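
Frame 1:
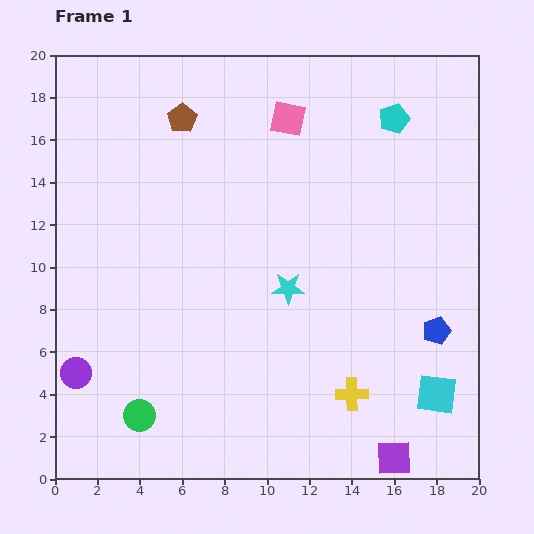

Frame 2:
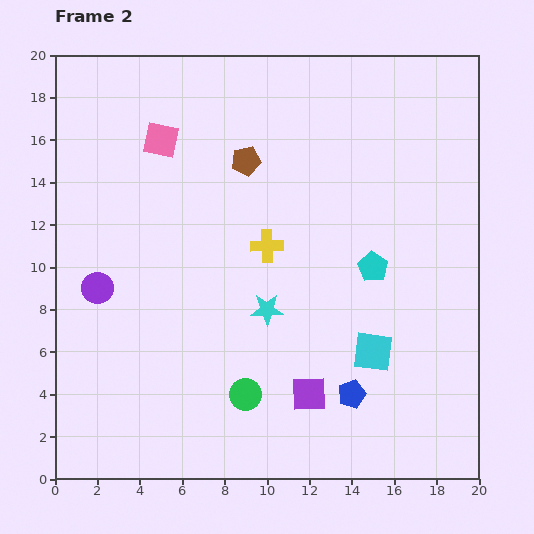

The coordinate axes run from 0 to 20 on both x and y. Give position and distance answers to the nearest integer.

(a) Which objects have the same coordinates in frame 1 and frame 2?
none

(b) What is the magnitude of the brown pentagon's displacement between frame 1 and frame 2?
4

The brown pentagon moved from (6, 17) to (9, 15), a distance of √(3² + 2²) ≈ 4.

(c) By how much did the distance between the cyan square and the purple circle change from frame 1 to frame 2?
-4

Distance in frame 1: 17. Distance in frame 2: 13.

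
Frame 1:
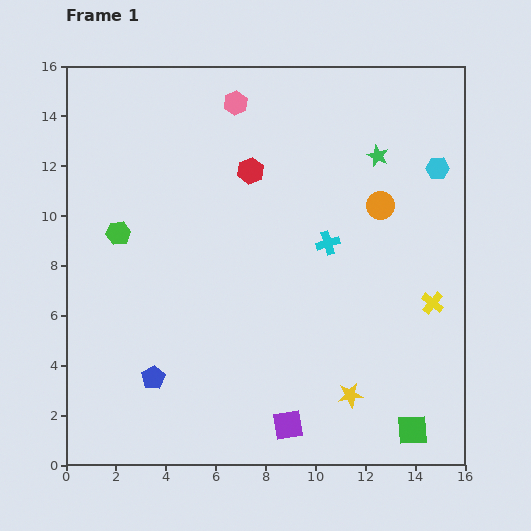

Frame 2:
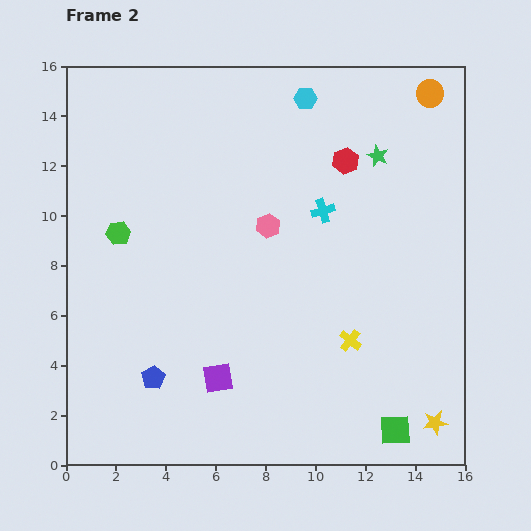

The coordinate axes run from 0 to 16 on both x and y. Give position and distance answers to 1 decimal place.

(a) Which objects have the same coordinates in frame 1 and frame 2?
the blue pentagon, the green star, the green hexagon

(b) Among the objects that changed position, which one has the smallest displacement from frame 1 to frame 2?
the green square

(moved 0.7)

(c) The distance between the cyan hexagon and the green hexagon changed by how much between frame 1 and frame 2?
-3.9

Distance in frame 1: 13.1. Distance in frame 2: 9.2.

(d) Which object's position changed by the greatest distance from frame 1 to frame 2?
the cyan hexagon

(moved 6.0; next 5.1)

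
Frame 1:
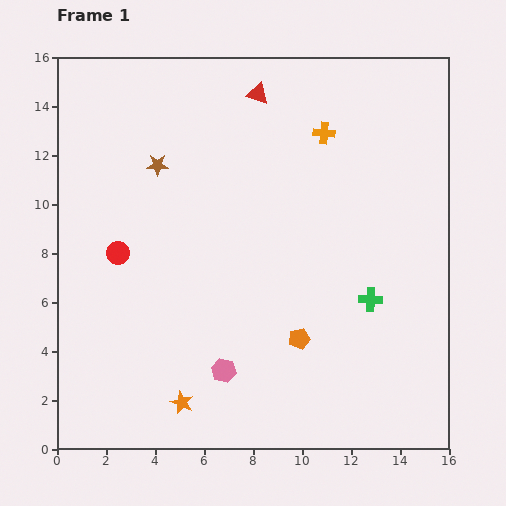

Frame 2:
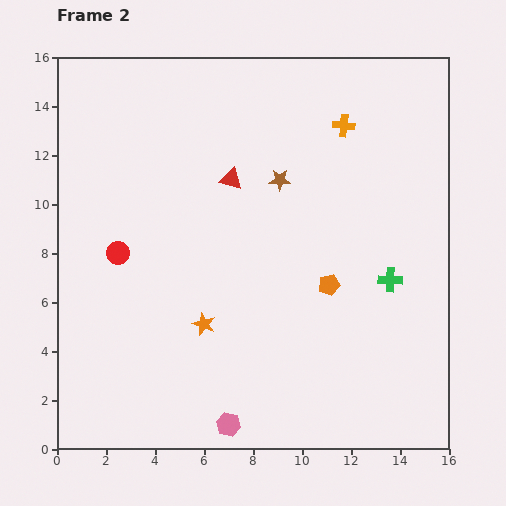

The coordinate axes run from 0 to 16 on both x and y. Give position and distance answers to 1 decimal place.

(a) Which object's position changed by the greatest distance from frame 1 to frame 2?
the brown star

(moved 5.0; next 3.7)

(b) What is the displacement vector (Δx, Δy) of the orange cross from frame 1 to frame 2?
(0.8, 0.3)

The orange cross was at (10.9, 12.9) in frame 1 and (11.7, 13.2) in frame 2.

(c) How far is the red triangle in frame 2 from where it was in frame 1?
3.7

The red triangle moved from (8.2, 14.5) to (7.1, 11.0), a distance of √(1.1² + 3.5²) ≈ 3.7.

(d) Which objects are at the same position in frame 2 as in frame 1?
the red circle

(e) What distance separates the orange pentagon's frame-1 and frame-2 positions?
2.5

The orange pentagon moved from (9.9, 4.5) to (11.1, 6.7), a distance of √(1.2² + 2.2²) ≈ 2.5.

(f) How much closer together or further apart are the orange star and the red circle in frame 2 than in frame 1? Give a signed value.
-2.1

Distance in frame 1: 6.6. Distance in frame 2: 4.5.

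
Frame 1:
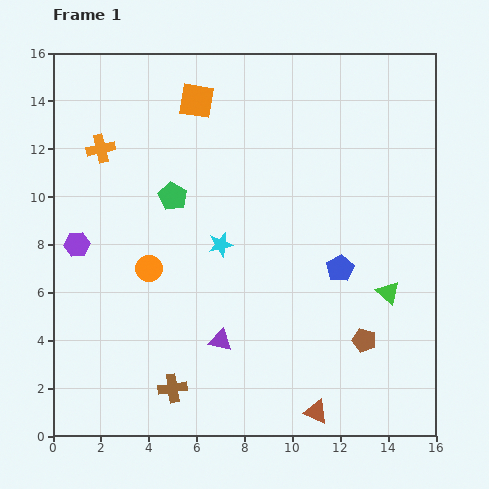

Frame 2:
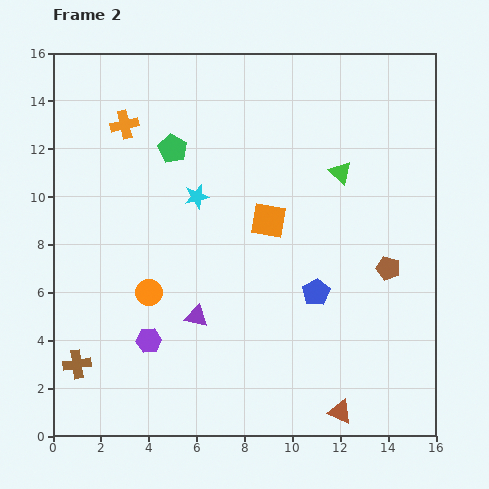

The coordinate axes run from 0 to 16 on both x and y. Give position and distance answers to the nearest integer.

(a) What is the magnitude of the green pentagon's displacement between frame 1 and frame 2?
2

The green pentagon moved from (5, 10) to (5, 12), a distance of √(0² + 2²) ≈ 2.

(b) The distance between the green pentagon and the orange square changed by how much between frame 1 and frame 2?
+1

Distance in frame 1: 4. Distance in frame 2: 5.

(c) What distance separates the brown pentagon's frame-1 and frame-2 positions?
3

The brown pentagon moved from (13, 4) to (14, 7), a distance of √(1² + 3²) ≈ 3.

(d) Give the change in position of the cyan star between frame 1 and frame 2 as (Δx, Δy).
(-1, 2)

The cyan star was at (7, 8) in frame 1 and (6, 10) in frame 2.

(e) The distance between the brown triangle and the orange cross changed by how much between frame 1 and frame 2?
+1

Distance in frame 1: 14. Distance in frame 2: 15.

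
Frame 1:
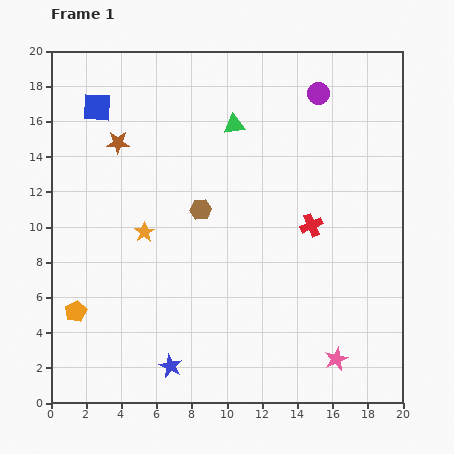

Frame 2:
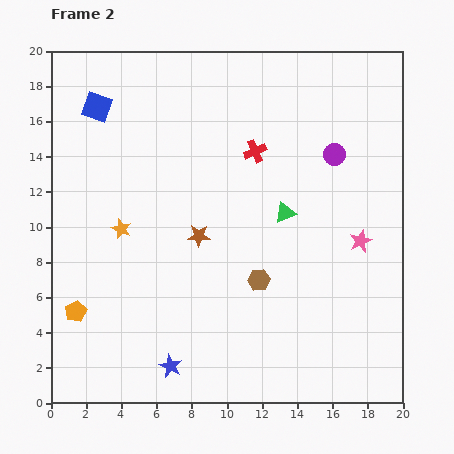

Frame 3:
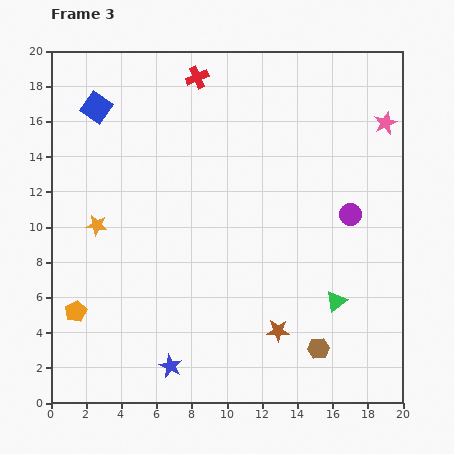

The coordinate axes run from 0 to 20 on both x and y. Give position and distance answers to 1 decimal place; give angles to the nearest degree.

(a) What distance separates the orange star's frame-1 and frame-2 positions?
1.3

The orange star moved from (5.3, 9.7) to (4.0, 9.9), a distance of √(1.3² + 0.2²) ≈ 1.3.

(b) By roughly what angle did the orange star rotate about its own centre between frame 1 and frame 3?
31° counter-clockwise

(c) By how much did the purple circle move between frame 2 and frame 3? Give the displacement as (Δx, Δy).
(0.9, -3.4)

The purple circle was at (16.1, 14.1) in frame 2 and (17.0, 10.7) in frame 3.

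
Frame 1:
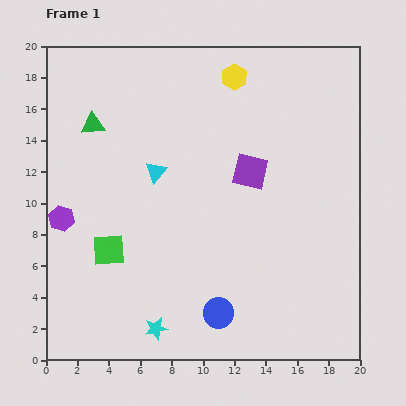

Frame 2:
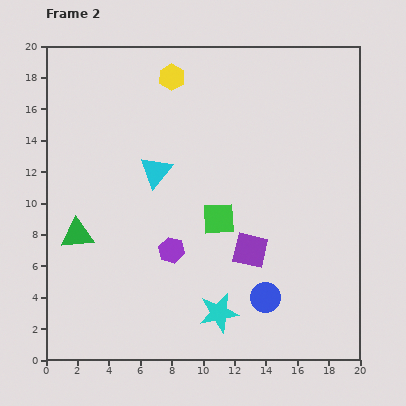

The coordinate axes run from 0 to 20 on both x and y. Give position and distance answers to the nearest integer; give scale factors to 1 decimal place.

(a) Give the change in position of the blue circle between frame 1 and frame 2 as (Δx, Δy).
(3, 1)

The blue circle was at (11, 3) in frame 1 and (14, 4) in frame 2.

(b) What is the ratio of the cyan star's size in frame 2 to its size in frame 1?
1.7×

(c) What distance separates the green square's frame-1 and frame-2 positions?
7

The green square moved from (4, 7) to (11, 9), a distance of √(7² + 2²) ≈ 7.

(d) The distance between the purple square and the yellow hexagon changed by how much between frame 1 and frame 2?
+6

Distance in frame 1: 6. Distance in frame 2: 12.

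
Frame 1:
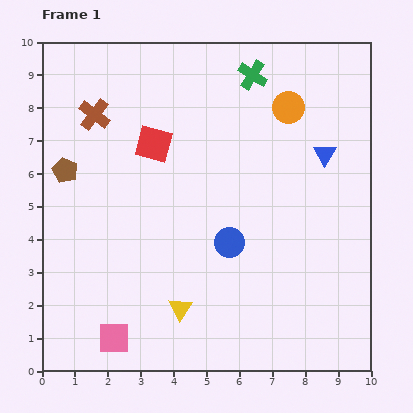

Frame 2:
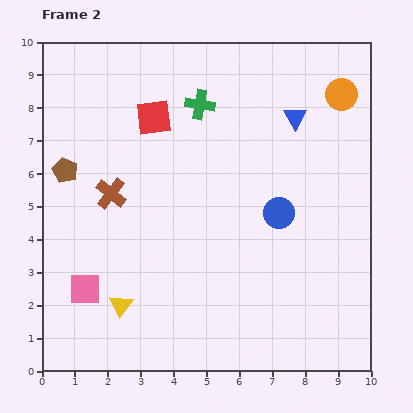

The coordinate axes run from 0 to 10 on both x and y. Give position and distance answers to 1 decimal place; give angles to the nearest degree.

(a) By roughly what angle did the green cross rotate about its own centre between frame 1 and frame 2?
23° counter-clockwise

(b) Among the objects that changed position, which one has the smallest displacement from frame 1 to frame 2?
the red square

(moved 0.8)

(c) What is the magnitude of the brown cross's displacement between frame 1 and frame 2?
2.5

The brown cross moved from (1.6, 7.8) to (2.1, 5.4), a distance of √(0.5² + 2.4²) ≈ 2.5.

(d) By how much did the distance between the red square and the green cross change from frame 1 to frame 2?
-2.2

Distance in frame 1: 3.7. Distance in frame 2: 1.5.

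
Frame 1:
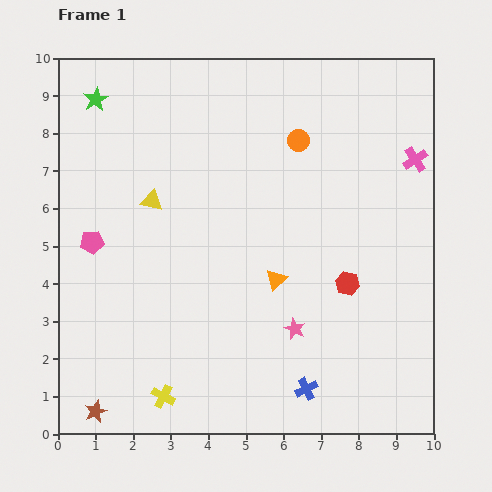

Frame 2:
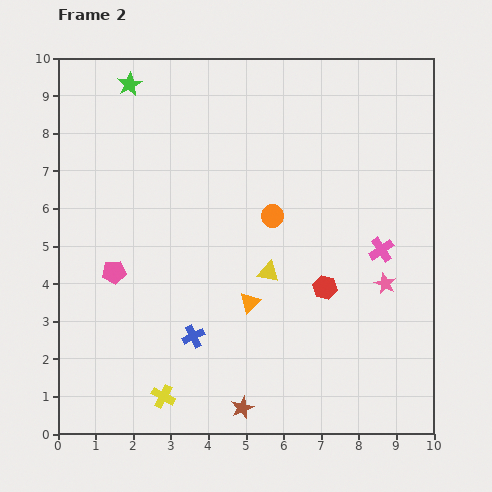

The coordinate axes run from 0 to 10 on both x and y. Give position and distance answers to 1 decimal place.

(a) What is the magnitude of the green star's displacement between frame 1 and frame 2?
1.0

The green star moved from (1.0, 8.9) to (1.9, 9.3), a distance of √(0.9² + 0.4²) ≈ 1.0.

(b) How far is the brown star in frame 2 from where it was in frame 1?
3.9

The brown star moved from (1.0, 0.6) to (4.9, 0.7), a distance of √(3.9² + 0.1²) ≈ 3.9.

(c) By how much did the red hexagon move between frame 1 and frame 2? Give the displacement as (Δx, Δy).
(-0.6, -0.1)

The red hexagon was at (7.7, 4.0) in frame 1 and (7.1, 3.9) in frame 2.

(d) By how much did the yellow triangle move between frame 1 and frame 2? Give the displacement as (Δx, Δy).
(3.1, -1.9)

The yellow triangle was at (2.5, 6.2) in frame 1 and (5.6, 4.3) in frame 2.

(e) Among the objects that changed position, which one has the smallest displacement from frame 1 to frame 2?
the red hexagon

(moved 0.6)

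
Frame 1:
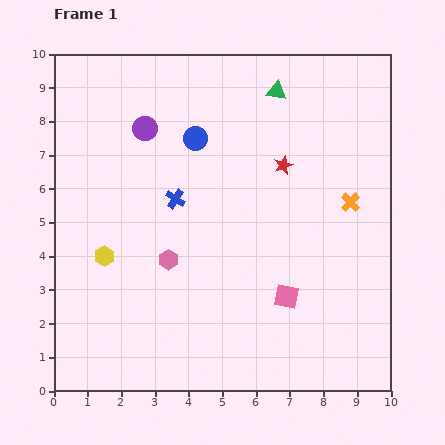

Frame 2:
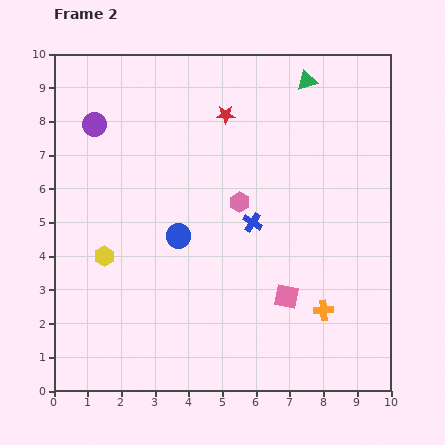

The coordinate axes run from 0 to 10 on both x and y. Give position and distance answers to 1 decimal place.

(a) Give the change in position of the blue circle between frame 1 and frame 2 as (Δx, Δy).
(-0.5, -2.9)

The blue circle was at (4.2, 7.5) in frame 1 and (3.7, 4.6) in frame 2.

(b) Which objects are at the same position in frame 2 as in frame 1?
the yellow hexagon, the pink square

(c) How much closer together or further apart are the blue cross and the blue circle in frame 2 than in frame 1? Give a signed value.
+0.3

Distance in frame 1: 1.9. Distance in frame 2: 2.2.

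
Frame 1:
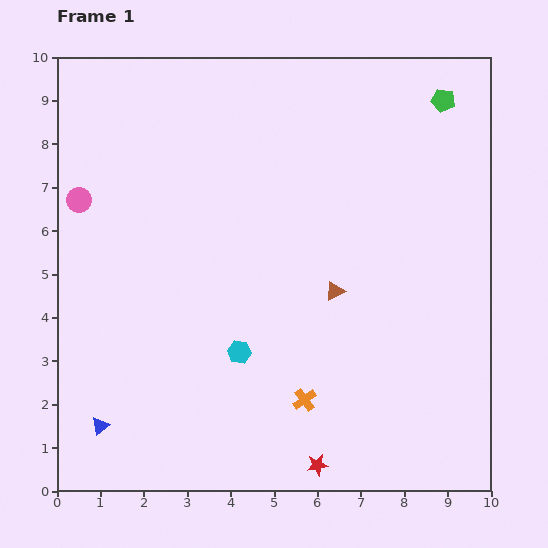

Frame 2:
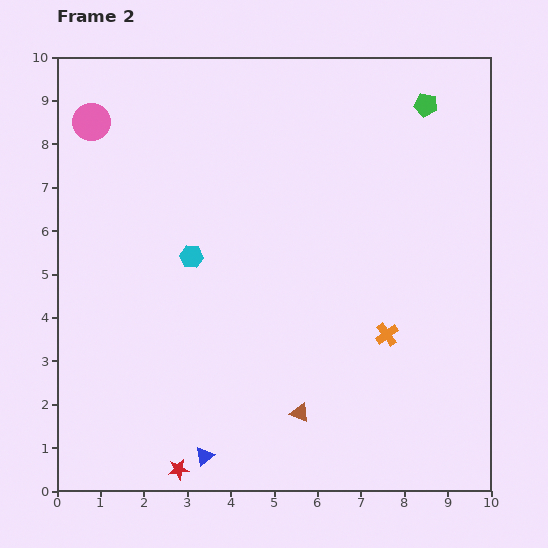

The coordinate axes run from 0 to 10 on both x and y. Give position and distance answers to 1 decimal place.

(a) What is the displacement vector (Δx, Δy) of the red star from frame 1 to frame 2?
(-3.2, -0.1)

The red star was at (6.0, 0.6) in frame 1 and (2.8, 0.5) in frame 2.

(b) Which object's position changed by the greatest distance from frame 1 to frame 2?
the red star

(moved 3.2; next 2.9)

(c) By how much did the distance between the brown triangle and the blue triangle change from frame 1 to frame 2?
-3.8

Distance in frame 1: 6.2. Distance in frame 2: 2.4.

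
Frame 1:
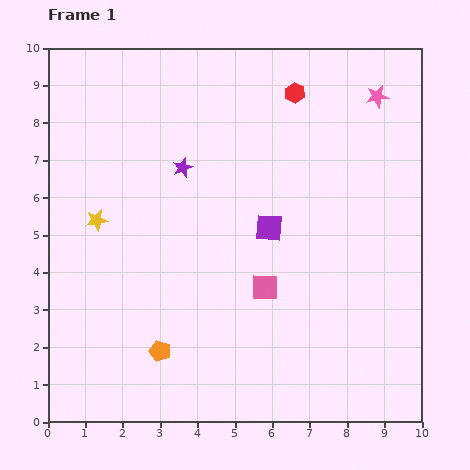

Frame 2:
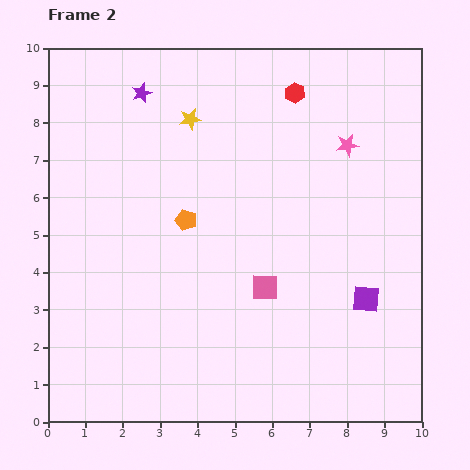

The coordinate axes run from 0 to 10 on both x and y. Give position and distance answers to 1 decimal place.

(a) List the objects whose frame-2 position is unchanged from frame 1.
the pink square, the red hexagon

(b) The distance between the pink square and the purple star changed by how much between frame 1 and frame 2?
+2.3

Distance in frame 1: 3.9. Distance in frame 2: 6.2.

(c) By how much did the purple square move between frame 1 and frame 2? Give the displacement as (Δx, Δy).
(2.6, -1.9)

The purple square was at (5.9, 5.2) in frame 1 and (8.5, 3.3) in frame 2.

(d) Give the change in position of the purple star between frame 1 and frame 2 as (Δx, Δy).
(-1.1, 2.0)

The purple star was at (3.6, 6.8) in frame 1 and (2.5, 8.8) in frame 2.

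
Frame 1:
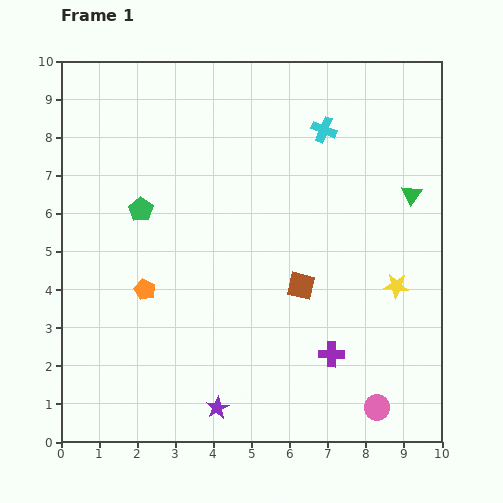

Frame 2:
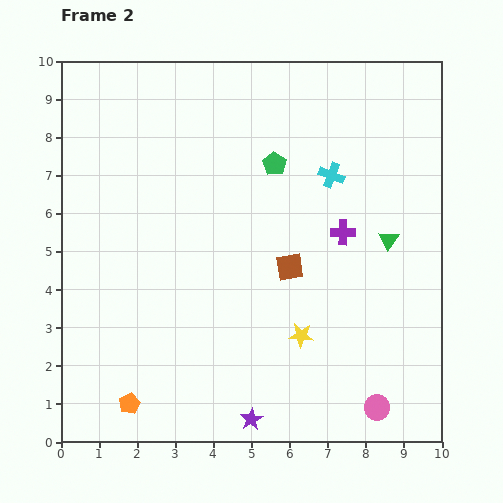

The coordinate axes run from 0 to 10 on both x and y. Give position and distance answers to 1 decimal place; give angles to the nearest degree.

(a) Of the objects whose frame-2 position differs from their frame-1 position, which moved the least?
the brown square

(moved 0.6)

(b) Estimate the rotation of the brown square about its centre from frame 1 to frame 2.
22° counter-clockwise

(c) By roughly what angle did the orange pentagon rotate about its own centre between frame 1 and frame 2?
20° clockwise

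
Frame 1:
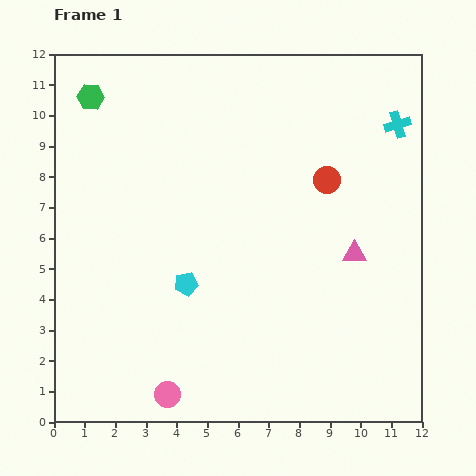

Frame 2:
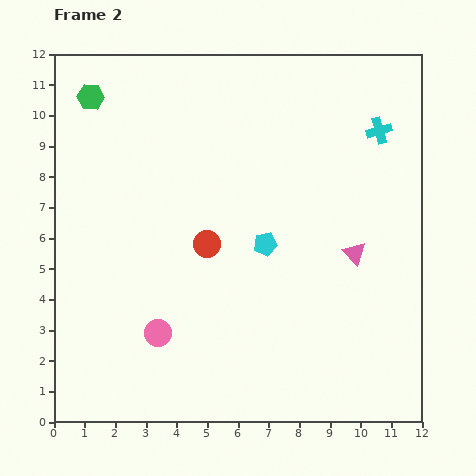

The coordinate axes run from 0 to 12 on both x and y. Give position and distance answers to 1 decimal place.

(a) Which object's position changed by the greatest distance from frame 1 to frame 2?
the red circle

(moved 4.4; next 2.9)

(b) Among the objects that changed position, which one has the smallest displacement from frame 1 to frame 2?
the cyan cross

(moved 0.6)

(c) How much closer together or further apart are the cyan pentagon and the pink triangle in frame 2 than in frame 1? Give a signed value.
-2.7

Distance in frame 1: 5.6. Distance in frame 2: 2.9.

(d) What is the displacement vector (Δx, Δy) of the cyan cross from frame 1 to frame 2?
(-0.6, -0.2)

The cyan cross was at (11.2, 9.7) in frame 1 and (10.6, 9.5) in frame 2.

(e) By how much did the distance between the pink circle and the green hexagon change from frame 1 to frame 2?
-2.0

Distance in frame 1: 10.0. Distance in frame 2: 8.0.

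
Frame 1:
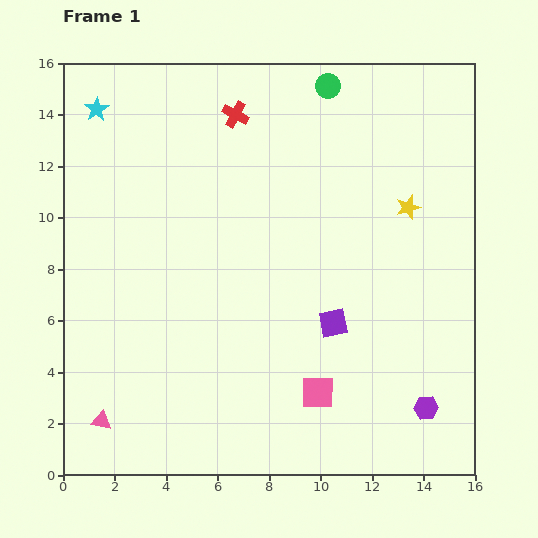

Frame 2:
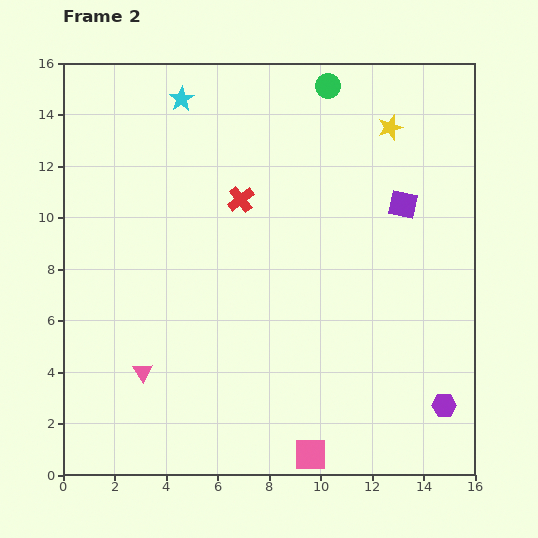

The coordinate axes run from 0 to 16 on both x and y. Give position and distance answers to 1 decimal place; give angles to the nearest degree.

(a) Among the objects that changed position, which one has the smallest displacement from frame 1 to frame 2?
the purple hexagon

(moved 0.7)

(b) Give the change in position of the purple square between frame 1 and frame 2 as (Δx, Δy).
(2.7, 4.6)

The purple square was at (10.5, 5.9) in frame 1 and (13.2, 10.5) in frame 2.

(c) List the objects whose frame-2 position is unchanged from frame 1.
the green circle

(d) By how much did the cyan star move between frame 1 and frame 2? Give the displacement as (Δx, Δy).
(3.3, 0.4)

The cyan star was at (1.3, 14.2) in frame 1 and (4.6, 14.6) in frame 2.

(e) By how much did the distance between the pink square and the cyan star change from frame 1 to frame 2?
+0.7

Distance in frame 1: 14.0. Distance in frame 2: 14.7.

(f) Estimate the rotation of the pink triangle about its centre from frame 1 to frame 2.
46° clockwise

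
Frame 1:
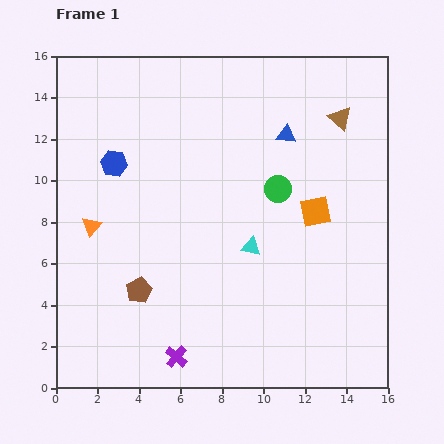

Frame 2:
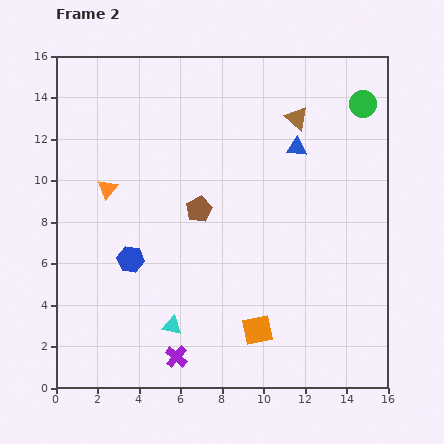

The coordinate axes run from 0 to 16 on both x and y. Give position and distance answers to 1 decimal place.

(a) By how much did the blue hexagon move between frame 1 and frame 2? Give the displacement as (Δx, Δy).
(0.8, -4.6)

The blue hexagon was at (2.8, 10.8) in frame 1 and (3.6, 6.2) in frame 2.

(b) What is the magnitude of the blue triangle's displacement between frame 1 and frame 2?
0.8

The blue triangle moved from (11.1, 12.2) to (11.6, 11.6), a distance of √(0.5² + 0.6²) ≈ 0.8.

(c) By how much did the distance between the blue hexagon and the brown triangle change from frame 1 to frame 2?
-0.6

Distance in frame 1: 11.1. Distance in frame 2: 10.5.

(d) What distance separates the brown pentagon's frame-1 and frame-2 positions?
4.9

The brown pentagon moved from (4.0, 4.7) to (6.9, 8.6), a distance of √(2.9² + 3.9²) ≈ 4.9.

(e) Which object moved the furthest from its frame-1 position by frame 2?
the orange square

(moved 6.4; next 5.8)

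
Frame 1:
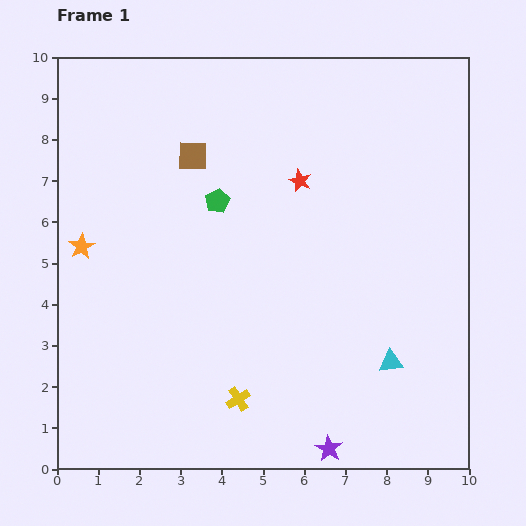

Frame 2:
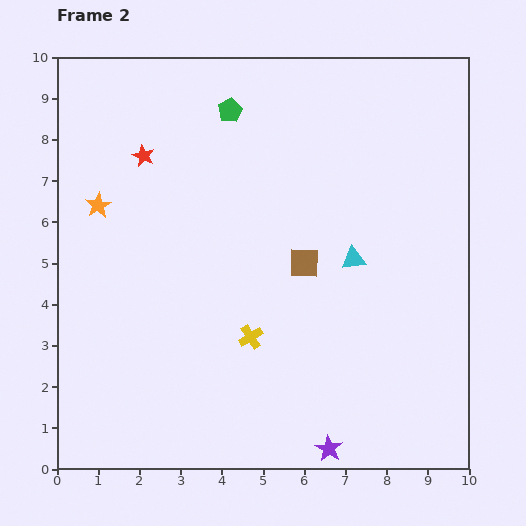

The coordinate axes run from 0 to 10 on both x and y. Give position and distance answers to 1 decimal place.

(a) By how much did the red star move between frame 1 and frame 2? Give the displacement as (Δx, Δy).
(-3.8, 0.6)

The red star was at (5.9, 7.0) in frame 1 and (2.1, 7.6) in frame 2.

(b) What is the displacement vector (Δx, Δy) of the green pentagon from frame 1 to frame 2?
(0.3, 2.2)

The green pentagon was at (3.9, 6.5) in frame 1 and (4.2, 8.7) in frame 2.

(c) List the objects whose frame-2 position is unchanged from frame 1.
the purple star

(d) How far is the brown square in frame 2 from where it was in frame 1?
3.7

The brown square moved from (3.3, 7.6) to (6.0, 5.0), a distance of √(2.7² + 2.6²) ≈ 3.7.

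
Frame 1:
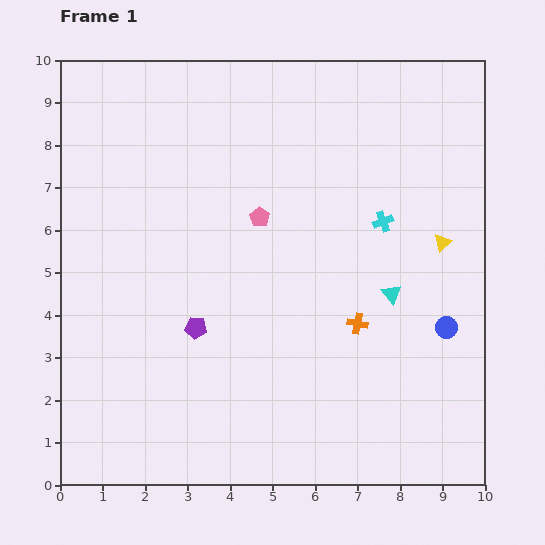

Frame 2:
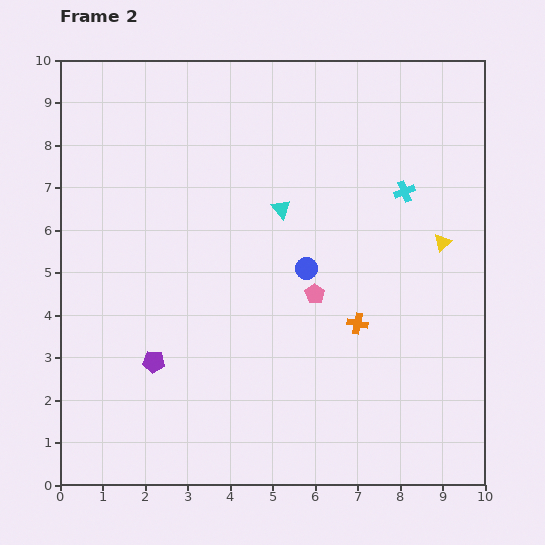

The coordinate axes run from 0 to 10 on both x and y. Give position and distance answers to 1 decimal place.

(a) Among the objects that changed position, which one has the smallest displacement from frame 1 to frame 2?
the cyan cross

(moved 0.9)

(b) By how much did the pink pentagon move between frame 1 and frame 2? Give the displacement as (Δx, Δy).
(1.3, -1.8)

The pink pentagon was at (4.7, 6.3) in frame 1 and (6.0, 4.5) in frame 2.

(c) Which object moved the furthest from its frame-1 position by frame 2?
the blue circle

(moved 3.6; next 3.3)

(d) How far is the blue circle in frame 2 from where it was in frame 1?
3.6

The blue circle moved from (9.1, 3.7) to (5.8, 5.1), a distance of √(3.3² + 1.4²) ≈ 3.6.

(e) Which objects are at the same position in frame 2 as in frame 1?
the yellow triangle, the orange cross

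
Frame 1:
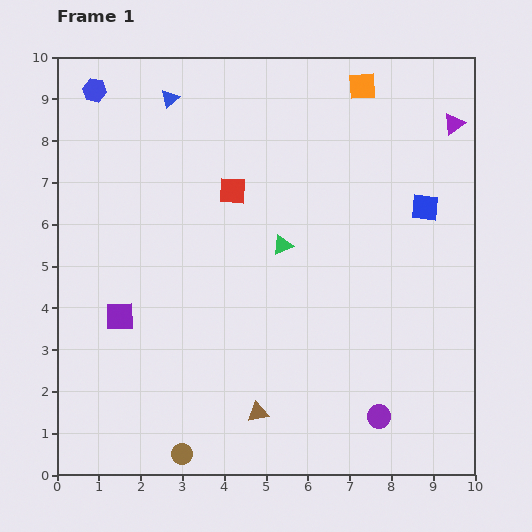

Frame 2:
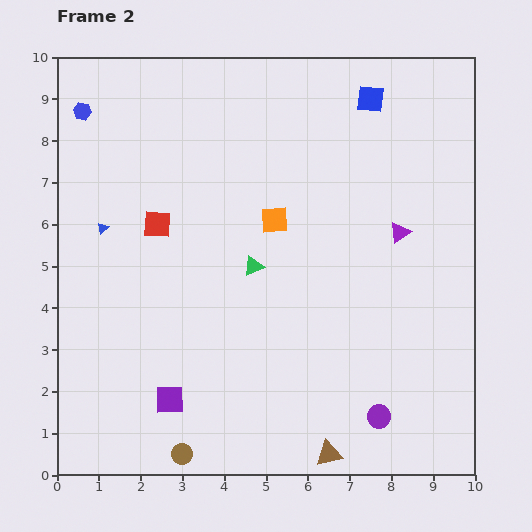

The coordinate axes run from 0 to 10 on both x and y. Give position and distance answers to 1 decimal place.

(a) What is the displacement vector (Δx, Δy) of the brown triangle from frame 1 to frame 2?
(1.7, -1.0)

The brown triangle was at (4.8, 1.5) in frame 1 and (6.5, 0.5) in frame 2.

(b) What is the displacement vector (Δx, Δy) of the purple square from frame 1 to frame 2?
(1.2, -2.0)

The purple square was at (1.5, 3.8) in frame 1 and (2.7, 1.8) in frame 2.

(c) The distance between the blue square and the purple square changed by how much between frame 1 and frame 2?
+1.0

Distance in frame 1: 7.7. Distance in frame 2: 8.7.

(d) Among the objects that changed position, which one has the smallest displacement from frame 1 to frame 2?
the blue hexagon

(moved 0.6)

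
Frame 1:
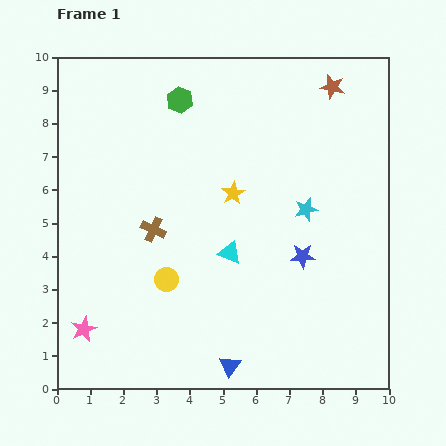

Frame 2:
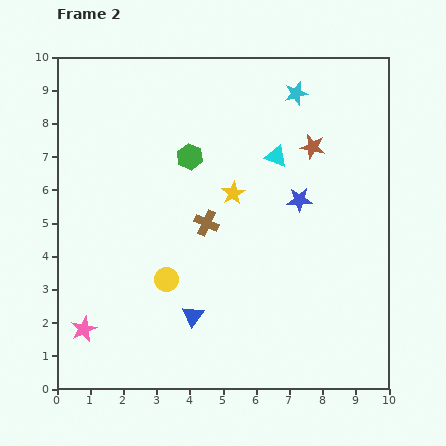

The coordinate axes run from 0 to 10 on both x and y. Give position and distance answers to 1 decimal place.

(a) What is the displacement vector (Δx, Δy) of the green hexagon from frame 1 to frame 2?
(0.3, -1.7)

The green hexagon was at (3.7, 8.7) in frame 1 and (4.0, 7.0) in frame 2.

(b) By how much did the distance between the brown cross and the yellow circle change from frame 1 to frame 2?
+0.5

Distance in frame 1: 1.6. Distance in frame 2: 2.1.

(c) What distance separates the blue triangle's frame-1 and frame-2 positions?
1.9

The blue triangle moved from (5.2, 0.7) to (4.1, 2.2), a distance of √(1.1² + 1.5²) ≈ 1.9.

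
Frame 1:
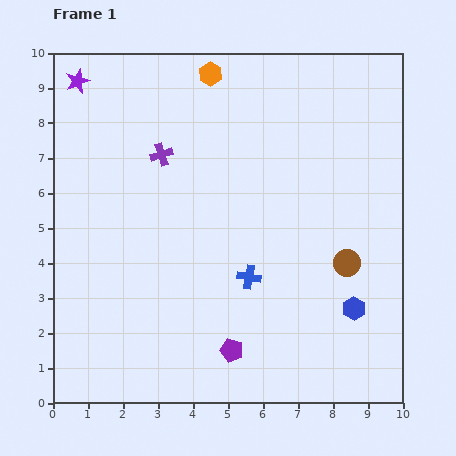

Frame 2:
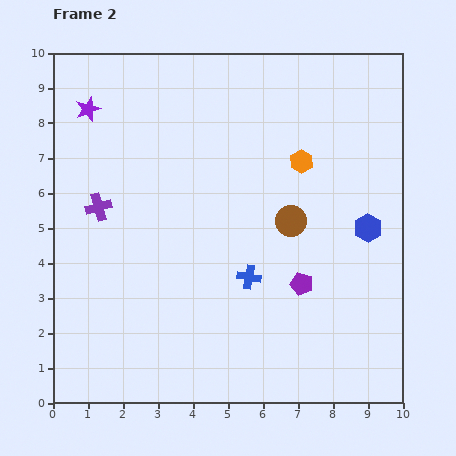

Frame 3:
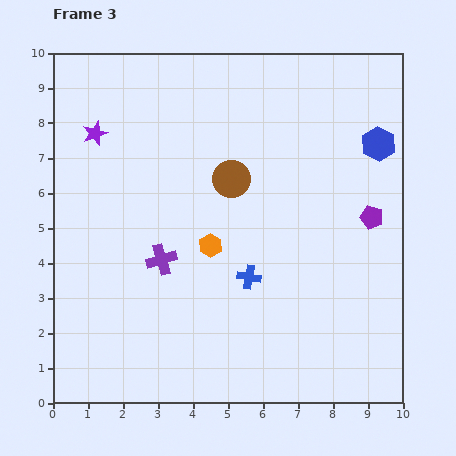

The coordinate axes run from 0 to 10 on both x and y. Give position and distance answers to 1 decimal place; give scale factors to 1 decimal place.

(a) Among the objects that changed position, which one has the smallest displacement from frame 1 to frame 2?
the purple star

(moved 0.9)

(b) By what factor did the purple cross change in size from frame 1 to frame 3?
1.3×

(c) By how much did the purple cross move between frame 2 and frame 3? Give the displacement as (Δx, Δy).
(1.8, -1.5)

The purple cross was at (1.3, 5.6) in frame 2 and (3.1, 4.1) in frame 3.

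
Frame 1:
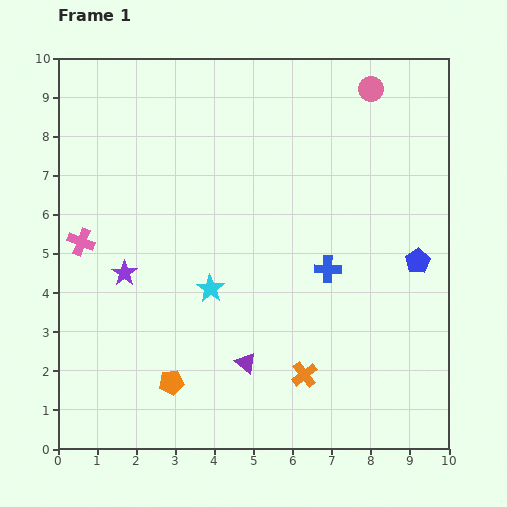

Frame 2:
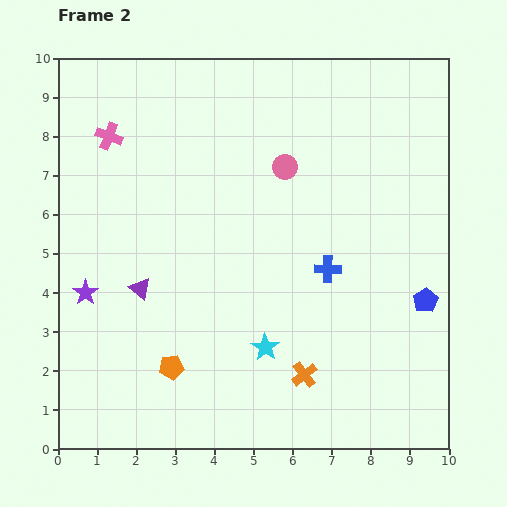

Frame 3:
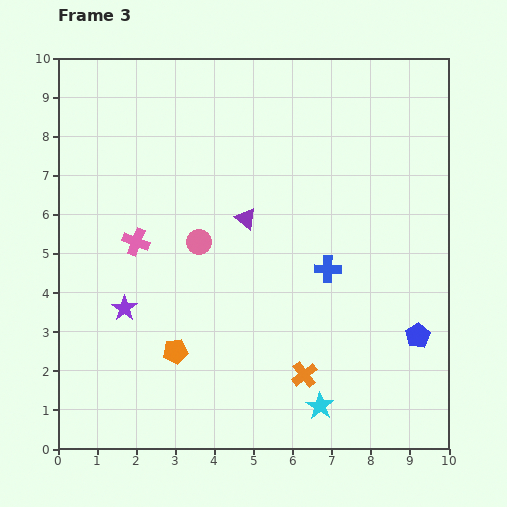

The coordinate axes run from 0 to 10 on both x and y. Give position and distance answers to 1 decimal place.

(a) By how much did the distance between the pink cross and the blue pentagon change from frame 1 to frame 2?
+0.5

Distance in frame 1: 8.6. Distance in frame 2: 9.1.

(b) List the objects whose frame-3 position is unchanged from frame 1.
the blue cross, the orange cross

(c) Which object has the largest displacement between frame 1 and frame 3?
the pink circle

(moved 5.9; next 4.1)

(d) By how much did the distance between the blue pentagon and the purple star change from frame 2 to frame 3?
-1.2

Distance in frame 2: 8.7. Distance in frame 3: 7.5.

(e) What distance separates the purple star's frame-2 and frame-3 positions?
1.1

The purple star moved from (0.7, 4.0) to (1.7, 3.6), a distance of √(1.0² + 0.4²) ≈ 1.1.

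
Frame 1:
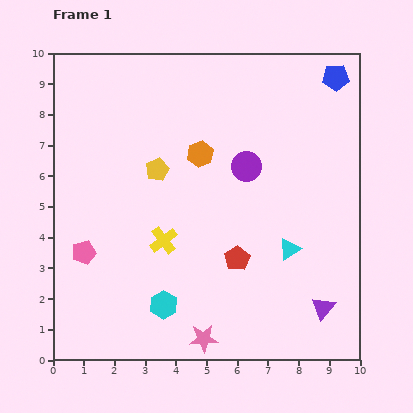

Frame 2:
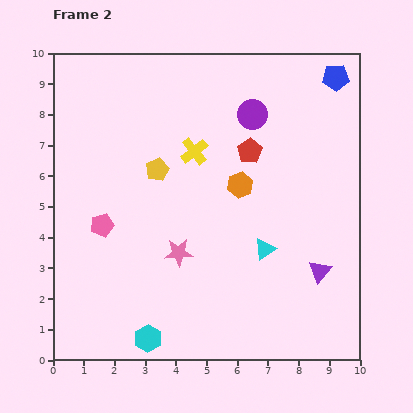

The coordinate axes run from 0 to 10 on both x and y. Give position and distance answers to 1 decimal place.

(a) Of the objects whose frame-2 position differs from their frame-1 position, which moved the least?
the cyan triangle

(moved 0.8)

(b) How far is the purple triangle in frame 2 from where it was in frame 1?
1.2

The purple triangle moved from (8.8, 1.7) to (8.7, 2.9), a distance of √(0.1² + 1.2²) ≈ 1.2.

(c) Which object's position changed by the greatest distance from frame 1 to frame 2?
the red pentagon

(moved 3.5; next 3.1)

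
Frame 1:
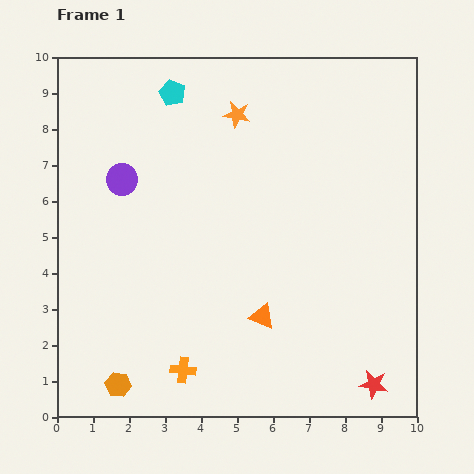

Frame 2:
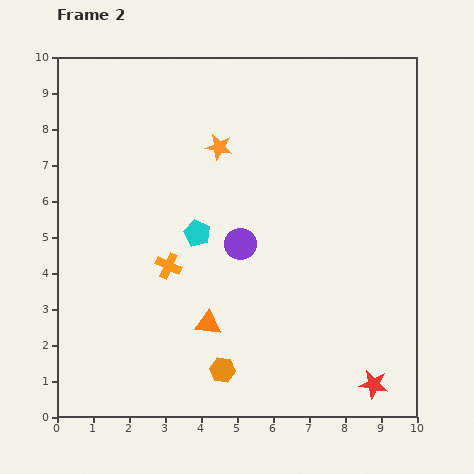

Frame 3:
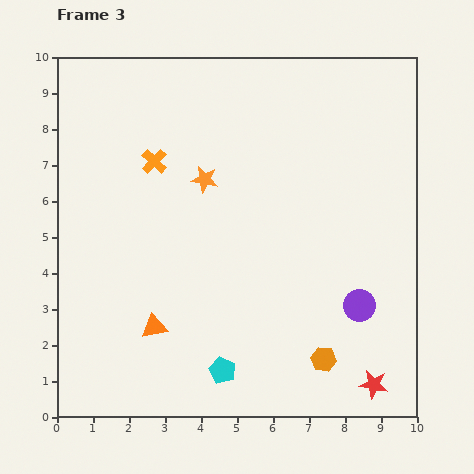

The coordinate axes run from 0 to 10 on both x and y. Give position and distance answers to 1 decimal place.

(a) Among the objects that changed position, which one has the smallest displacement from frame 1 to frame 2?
the orange star

(moved 1.0)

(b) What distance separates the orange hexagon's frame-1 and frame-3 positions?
5.7

The orange hexagon moved from (1.7, 0.9) to (7.4, 1.6), a distance of √(5.7² + 0.7²) ≈ 5.7.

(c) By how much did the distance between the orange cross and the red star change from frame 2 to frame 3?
+2.1

Distance in frame 2: 6.6. Distance in frame 3: 8.7.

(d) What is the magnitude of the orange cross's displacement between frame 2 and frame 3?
2.9

The orange cross moved from (3.1, 4.2) to (2.7, 7.1), a distance of √(0.4² + 2.9²) ≈ 2.9.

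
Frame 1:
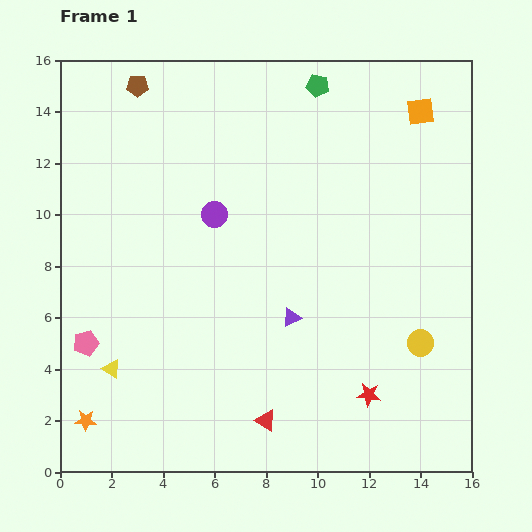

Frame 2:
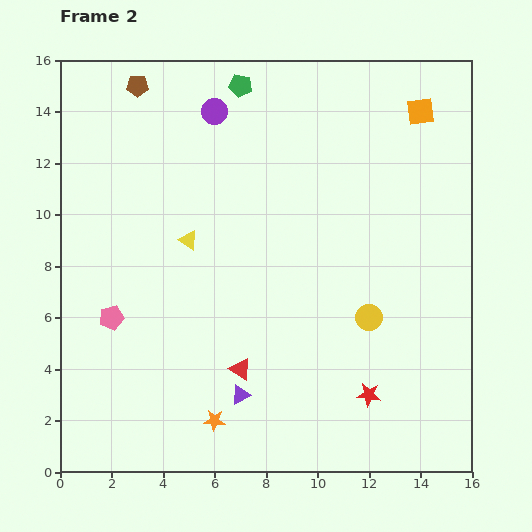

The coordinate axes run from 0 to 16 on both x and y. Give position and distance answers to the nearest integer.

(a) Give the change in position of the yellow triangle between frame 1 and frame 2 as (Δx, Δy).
(3, 5)

The yellow triangle was at (2, 4) in frame 1 and (5, 9) in frame 2.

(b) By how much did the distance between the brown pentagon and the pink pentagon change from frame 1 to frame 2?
-1

Distance in frame 1: 10. Distance in frame 2: 9.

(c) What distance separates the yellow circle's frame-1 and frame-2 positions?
2

The yellow circle moved from (14, 5) to (12, 6), a distance of √(2² + 1²) ≈ 2.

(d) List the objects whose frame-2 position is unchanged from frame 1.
the red star, the orange square, the brown pentagon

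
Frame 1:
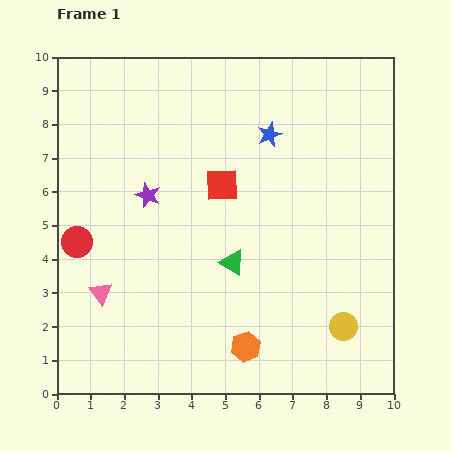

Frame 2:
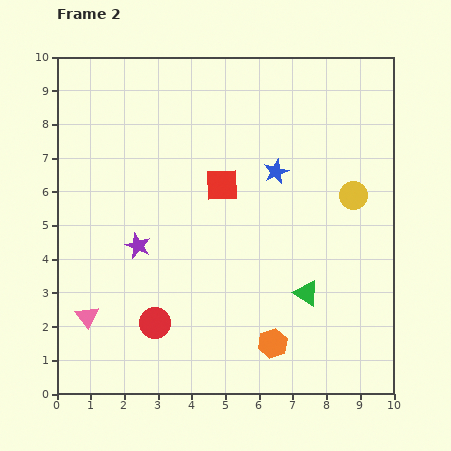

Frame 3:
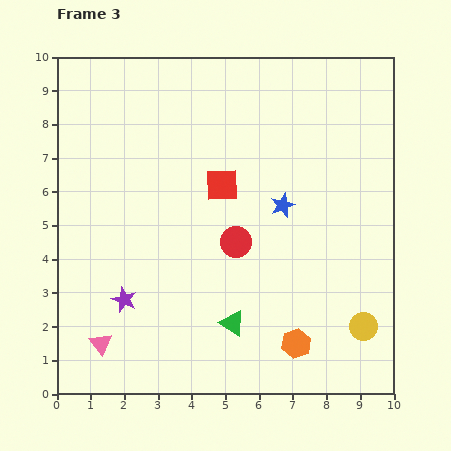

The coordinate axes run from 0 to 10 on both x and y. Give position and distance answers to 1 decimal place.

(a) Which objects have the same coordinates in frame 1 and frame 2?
the red square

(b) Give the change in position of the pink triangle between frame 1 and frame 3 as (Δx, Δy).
(0.0, -1.5)

The pink triangle was at (1.3, 3.0) in frame 1 and (1.3, 1.5) in frame 3.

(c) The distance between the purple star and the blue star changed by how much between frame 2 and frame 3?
+0.8

Distance in frame 2: 4.7. Distance in frame 3: 5.5.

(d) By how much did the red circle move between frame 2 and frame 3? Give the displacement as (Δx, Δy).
(2.4, 2.4)

The red circle was at (2.9, 2.1) in frame 2 and (5.3, 4.5) in frame 3.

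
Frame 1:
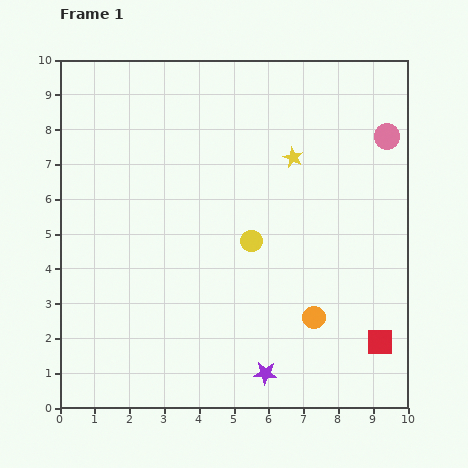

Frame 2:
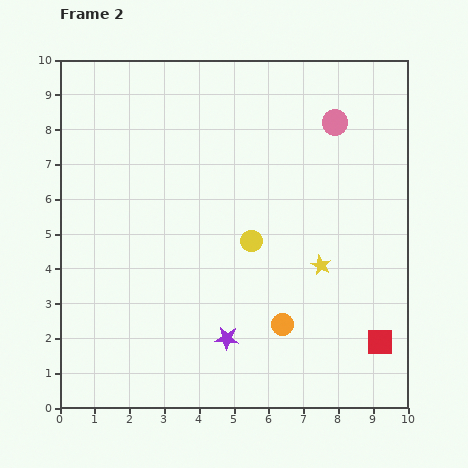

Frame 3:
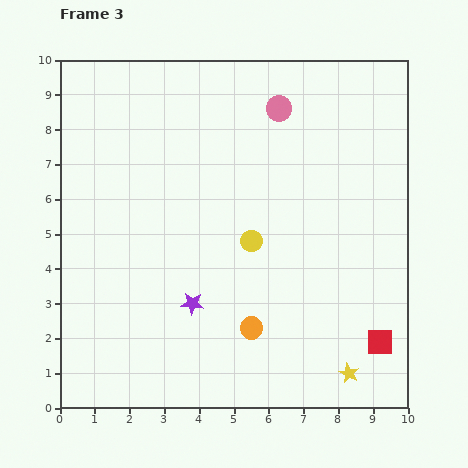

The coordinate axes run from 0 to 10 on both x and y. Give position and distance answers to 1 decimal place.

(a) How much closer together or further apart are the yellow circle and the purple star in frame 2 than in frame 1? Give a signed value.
-0.9

Distance in frame 1: 3.8. Distance in frame 2: 2.9.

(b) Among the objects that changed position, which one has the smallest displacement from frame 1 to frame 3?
the orange circle

(moved 1.8)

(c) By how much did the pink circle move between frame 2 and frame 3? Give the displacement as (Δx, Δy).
(-1.6, 0.4)

The pink circle was at (7.9, 8.2) in frame 2 and (6.3, 8.6) in frame 3.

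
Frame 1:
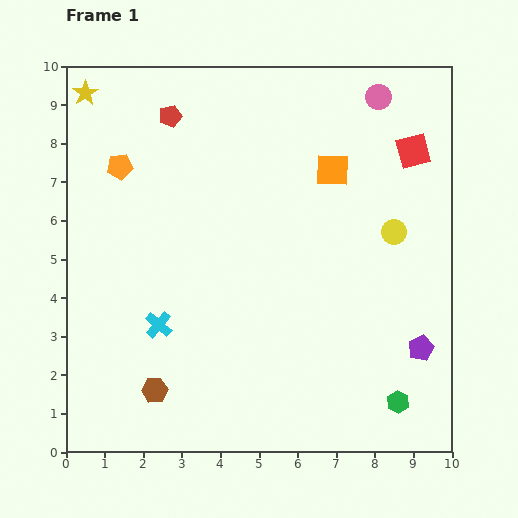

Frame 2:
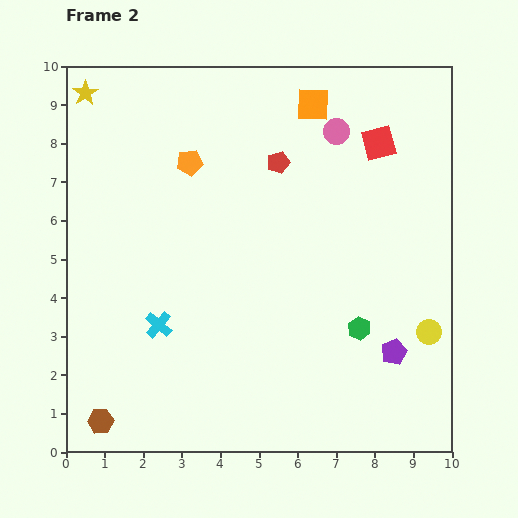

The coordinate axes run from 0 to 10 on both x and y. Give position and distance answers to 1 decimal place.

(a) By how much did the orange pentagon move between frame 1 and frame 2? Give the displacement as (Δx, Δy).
(1.8, 0.1)

The orange pentagon was at (1.4, 7.4) in frame 1 and (3.2, 7.5) in frame 2.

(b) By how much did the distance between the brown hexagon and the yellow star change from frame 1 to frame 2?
+0.6

Distance in frame 1: 7.9. Distance in frame 2: 8.5.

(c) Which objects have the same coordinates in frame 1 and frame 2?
the yellow star, the cyan cross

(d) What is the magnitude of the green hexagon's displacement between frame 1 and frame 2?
2.1

The green hexagon moved from (8.6, 1.3) to (7.6, 3.2), a distance of √(1.0² + 1.9²) ≈ 2.1.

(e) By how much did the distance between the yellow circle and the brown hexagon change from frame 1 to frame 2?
+1.4

Distance in frame 1: 7.4. Distance in frame 2: 8.8.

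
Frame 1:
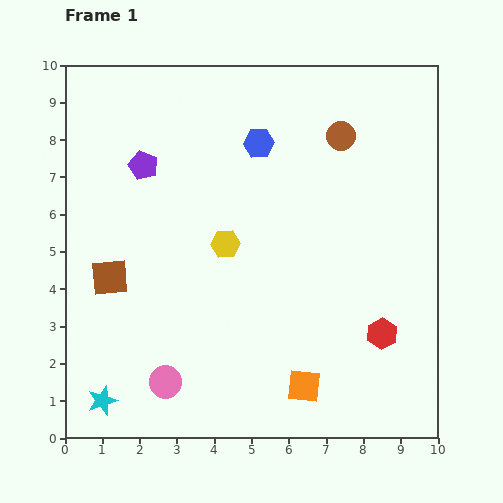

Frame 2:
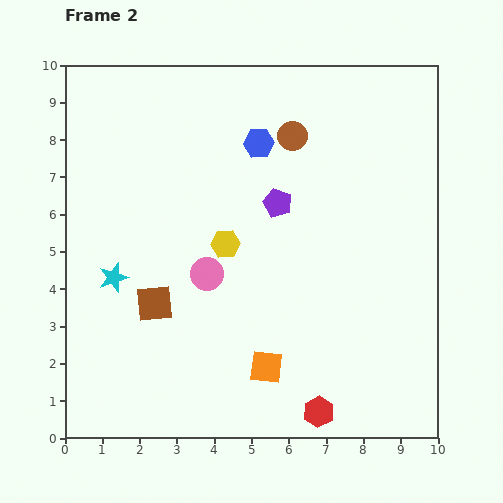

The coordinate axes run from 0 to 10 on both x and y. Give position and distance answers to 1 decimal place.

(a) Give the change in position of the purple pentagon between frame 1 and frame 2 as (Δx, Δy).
(3.6, -1.0)

The purple pentagon was at (2.1, 7.3) in frame 1 and (5.7, 6.3) in frame 2.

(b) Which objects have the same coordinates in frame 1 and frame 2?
the yellow hexagon, the blue hexagon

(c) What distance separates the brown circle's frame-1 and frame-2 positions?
1.3

The brown circle moved from (7.4, 8.1) to (6.1, 8.1), a distance of √(1.3² + 0.0²) ≈ 1.3.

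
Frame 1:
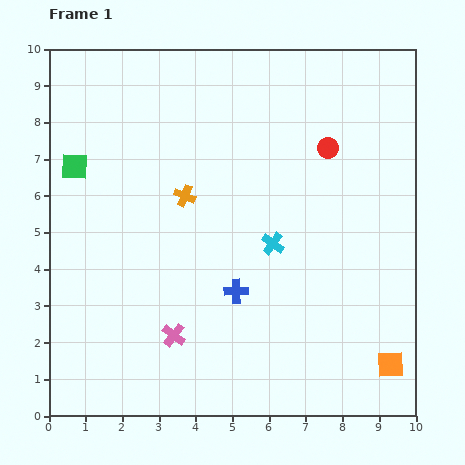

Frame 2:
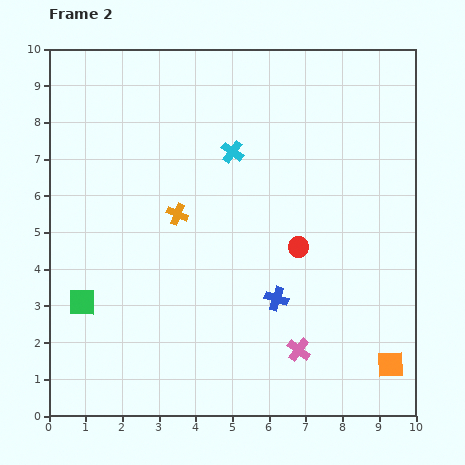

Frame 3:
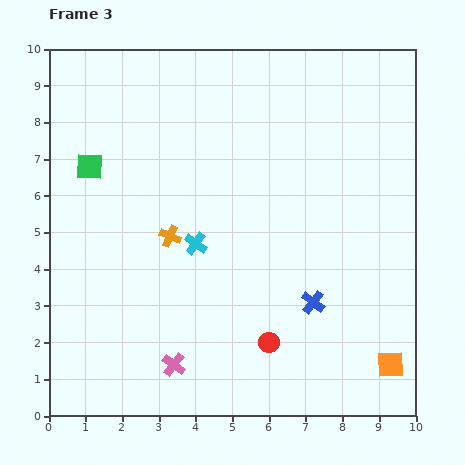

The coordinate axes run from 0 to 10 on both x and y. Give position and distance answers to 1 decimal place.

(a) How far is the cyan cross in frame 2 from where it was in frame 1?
2.7

The cyan cross moved from (6.1, 4.7) to (5.0, 7.2), a distance of √(1.1² + 2.5²) ≈ 2.7.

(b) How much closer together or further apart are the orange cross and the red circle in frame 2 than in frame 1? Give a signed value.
-0.7

Distance in frame 1: 4.1. Distance in frame 2: 3.4.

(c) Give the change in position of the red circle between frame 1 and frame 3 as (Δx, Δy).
(-1.6, -5.3)

The red circle was at (7.6, 7.3) in frame 1 and (6.0, 2.0) in frame 3.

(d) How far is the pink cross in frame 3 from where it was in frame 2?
3.4

The pink cross moved from (6.8, 1.8) to (3.4, 1.4), a distance of √(3.4² + 0.4²) ≈ 3.4.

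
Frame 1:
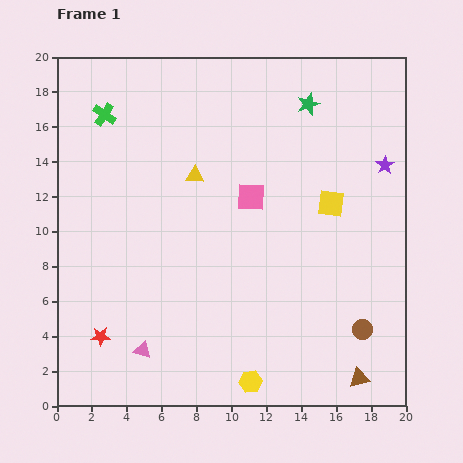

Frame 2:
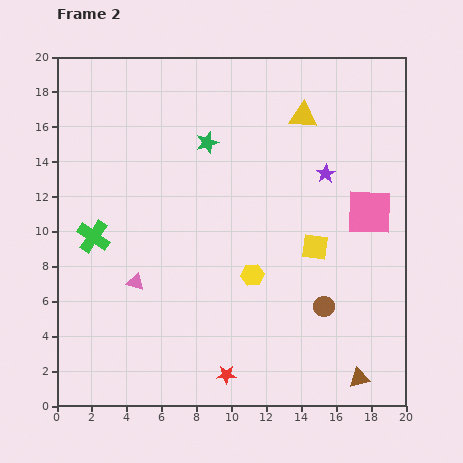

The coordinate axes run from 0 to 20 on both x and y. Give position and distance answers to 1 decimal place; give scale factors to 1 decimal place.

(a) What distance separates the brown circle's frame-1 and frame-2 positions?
2.6

The brown circle moved from (17.5, 4.4) to (15.3, 5.7), a distance of √(2.2² + 1.3²) ≈ 2.6.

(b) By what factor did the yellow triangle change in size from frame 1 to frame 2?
1.5×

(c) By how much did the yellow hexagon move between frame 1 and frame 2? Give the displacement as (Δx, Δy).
(0.1, 6.1)

The yellow hexagon was at (11.1, 1.4) in frame 1 and (11.2, 7.5) in frame 2.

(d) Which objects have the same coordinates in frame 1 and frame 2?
the brown triangle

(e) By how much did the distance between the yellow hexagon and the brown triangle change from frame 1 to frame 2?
+2.3

Distance in frame 1: 6.2. Distance in frame 2: 8.5.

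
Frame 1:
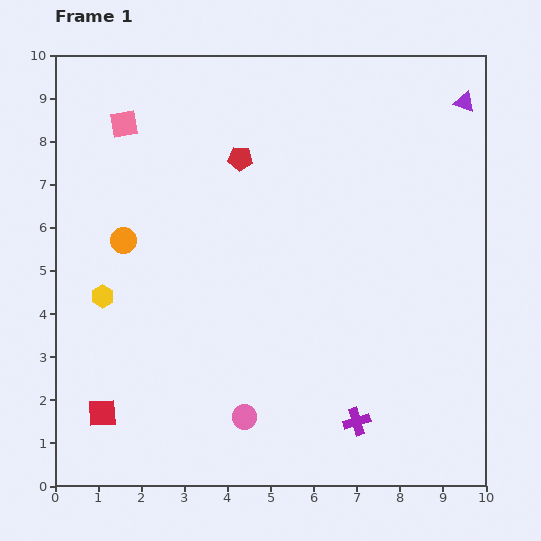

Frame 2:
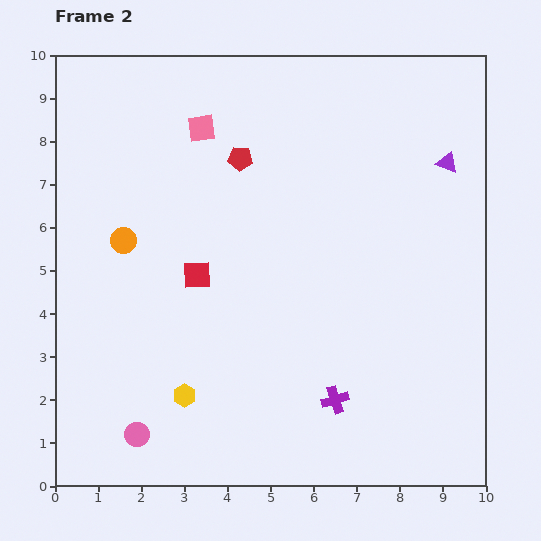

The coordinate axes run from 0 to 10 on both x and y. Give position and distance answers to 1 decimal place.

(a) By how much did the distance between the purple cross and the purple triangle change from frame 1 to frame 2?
-1.7

Distance in frame 1: 7.8. Distance in frame 2: 6.1.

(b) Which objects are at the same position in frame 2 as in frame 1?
the red pentagon, the orange circle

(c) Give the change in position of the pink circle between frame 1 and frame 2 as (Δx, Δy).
(-2.5, -0.4)

The pink circle was at (4.4, 1.6) in frame 1 and (1.9, 1.2) in frame 2.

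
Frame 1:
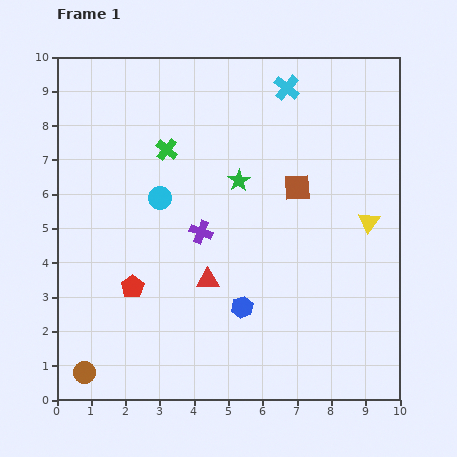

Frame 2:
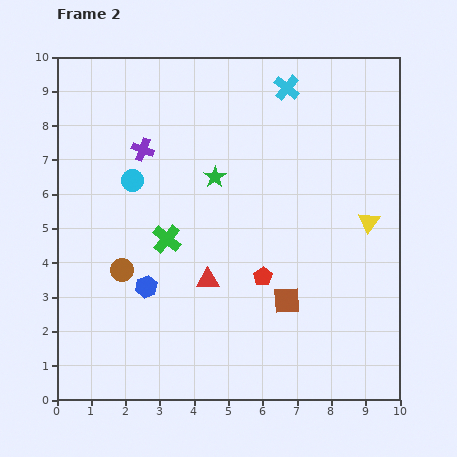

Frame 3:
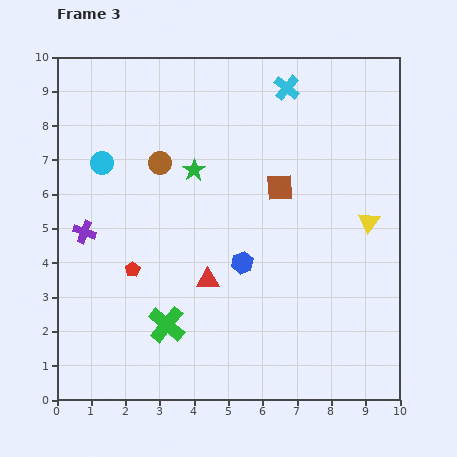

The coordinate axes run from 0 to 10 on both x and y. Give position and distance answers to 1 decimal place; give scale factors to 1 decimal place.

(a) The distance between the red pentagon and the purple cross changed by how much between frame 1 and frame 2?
+2.5

Distance in frame 1: 2.6. Distance in frame 2: 5.1.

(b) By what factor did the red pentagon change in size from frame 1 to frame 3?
0.7×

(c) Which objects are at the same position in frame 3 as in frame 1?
the yellow triangle, the red triangle, the cyan cross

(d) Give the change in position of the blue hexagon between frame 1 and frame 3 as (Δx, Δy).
(0.0, 1.3)

The blue hexagon was at (5.4, 2.7) in frame 1 and (5.4, 4.0) in frame 3.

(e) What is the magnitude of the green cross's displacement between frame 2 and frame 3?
2.5

The green cross moved from (3.2, 4.7) to (3.2, 2.2), a distance of √(0.0² + 2.5²) ≈ 2.5.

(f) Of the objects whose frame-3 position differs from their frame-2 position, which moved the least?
the green star

(moved 0.6)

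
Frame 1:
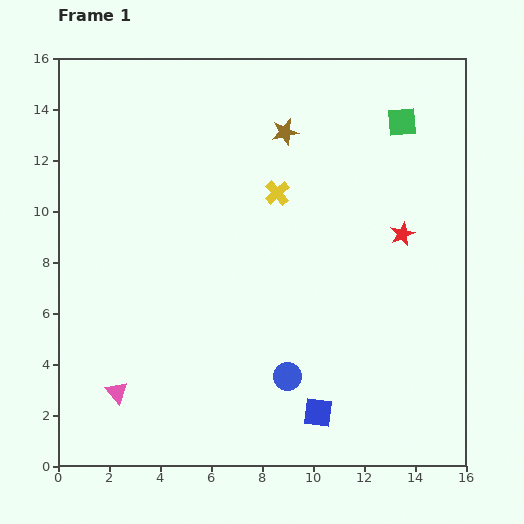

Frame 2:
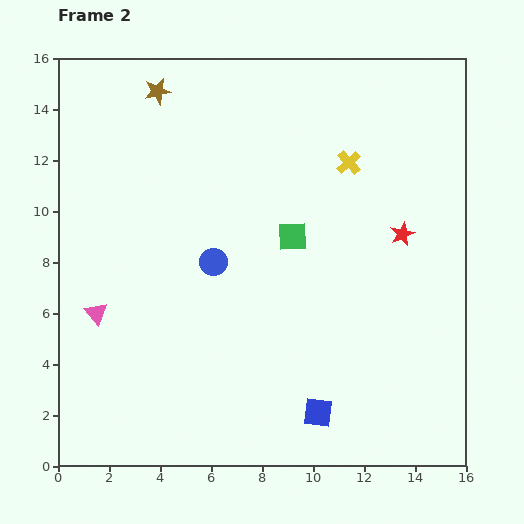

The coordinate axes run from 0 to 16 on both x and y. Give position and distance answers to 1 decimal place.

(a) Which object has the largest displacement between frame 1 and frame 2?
the green square

(moved 6.2; next 5.4)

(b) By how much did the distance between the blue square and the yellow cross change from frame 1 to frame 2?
+1.2

Distance in frame 1: 8.7. Distance in frame 2: 9.9.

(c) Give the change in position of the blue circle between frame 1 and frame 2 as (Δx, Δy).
(-2.9, 4.5)

The blue circle was at (9.0, 3.5) in frame 1 and (6.1, 8.0) in frame 2.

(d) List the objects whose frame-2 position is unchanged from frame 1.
the blue square, the red star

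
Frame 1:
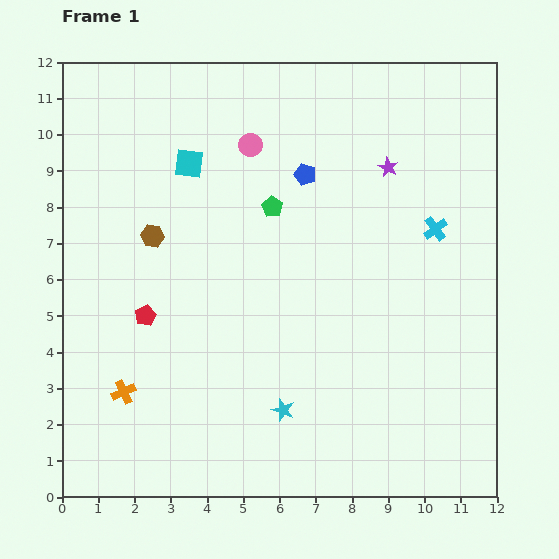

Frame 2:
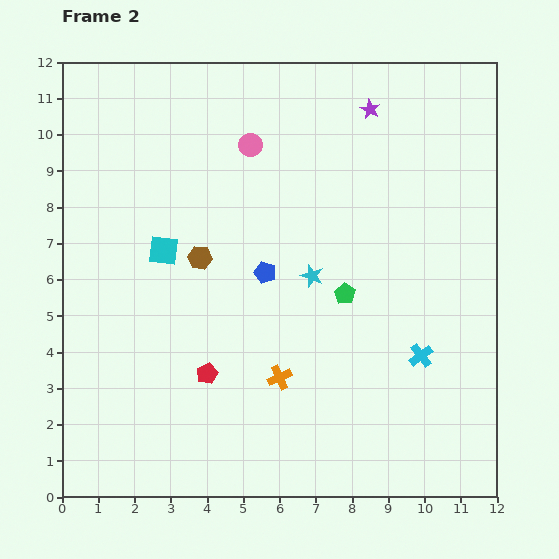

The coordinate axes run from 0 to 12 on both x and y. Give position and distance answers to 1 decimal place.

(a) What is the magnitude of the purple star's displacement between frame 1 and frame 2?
1.7

The purple star moved from (9.0, 9.1) to (8.5, 10.7), a distance of √(0.5² + 1.6²) ≈ 1.7.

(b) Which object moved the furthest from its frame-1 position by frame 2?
the orange cross

(moved 4.3; next 3.8)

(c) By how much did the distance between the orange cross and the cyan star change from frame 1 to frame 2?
-1.5

Distance in frame 1: 4.4. Distance in frame 2: 2.9.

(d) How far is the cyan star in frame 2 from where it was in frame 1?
3.8

The cyan star moved from (6.1, 2.4) to (6.9, 6.1), a distance of √(0.8² + 3.7²) ≈ 3.8.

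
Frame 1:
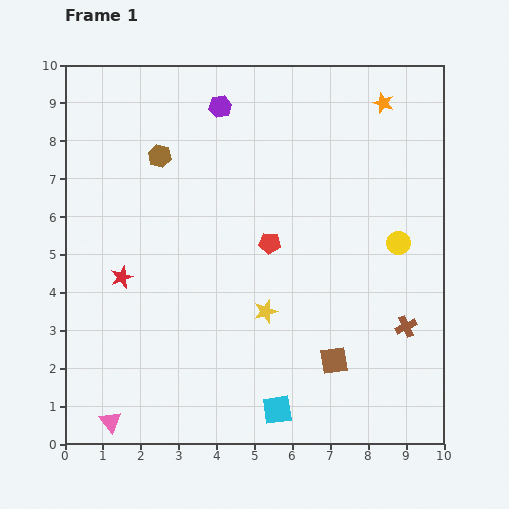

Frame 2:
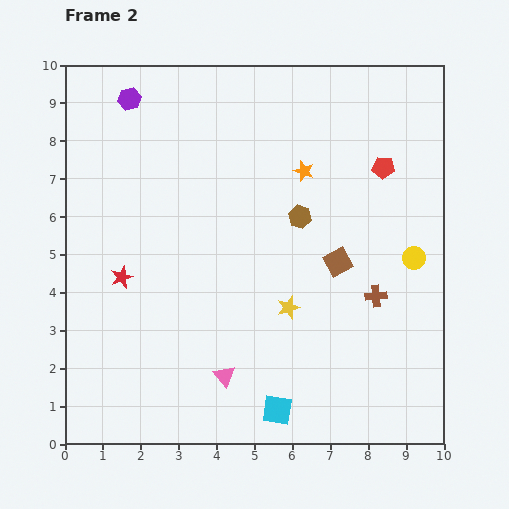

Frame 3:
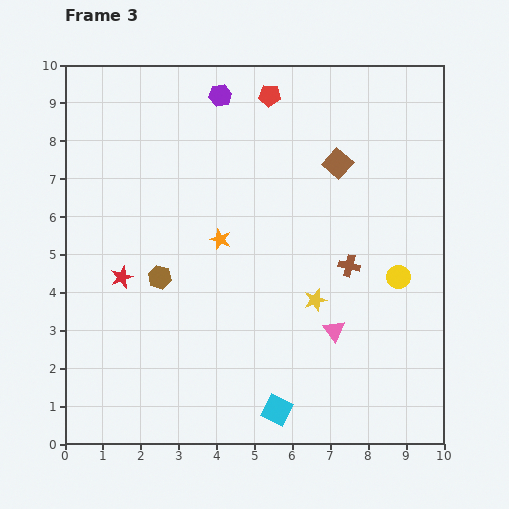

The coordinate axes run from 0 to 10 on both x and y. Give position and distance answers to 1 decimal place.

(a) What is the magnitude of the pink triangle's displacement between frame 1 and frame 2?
3.2

The pink triangle moved from (1.2, 0.6) to (4.2, 1.8), a distance of √(3.0² + 1.2²) ≈ 3.2.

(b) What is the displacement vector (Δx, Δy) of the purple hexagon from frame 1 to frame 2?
(-2.4, 0.2)

The purple hexagon was at (4.1, 8.9) in frame 1 and (1.7, 9.1) in frame 2.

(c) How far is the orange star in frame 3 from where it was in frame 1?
5.6

The orange star moved from (8.4, 9.0) to (4.1, 5.4), a distance of √(4.3² + 3.6²) ≈ 5.6.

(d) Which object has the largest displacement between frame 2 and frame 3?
the brown hexagon

(moved 4.0; next 3.6)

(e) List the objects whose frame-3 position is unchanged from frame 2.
the red star, the cyan square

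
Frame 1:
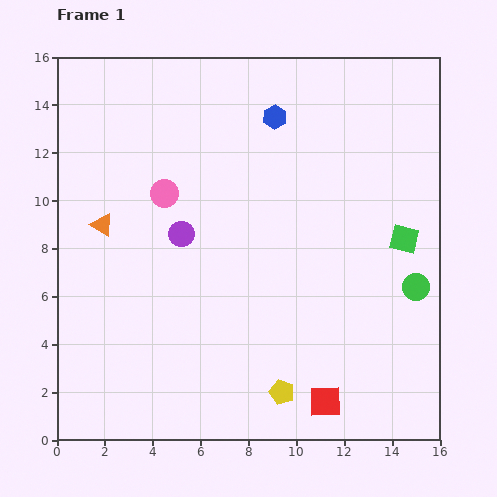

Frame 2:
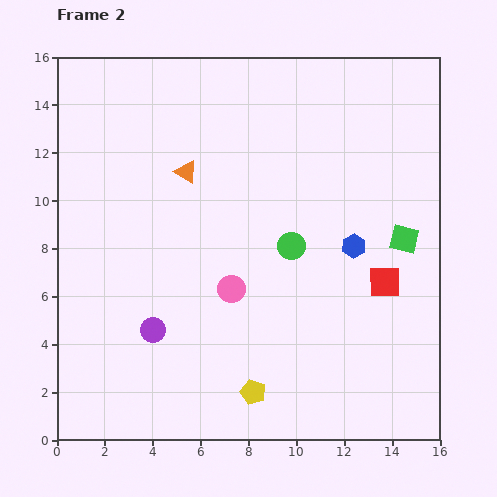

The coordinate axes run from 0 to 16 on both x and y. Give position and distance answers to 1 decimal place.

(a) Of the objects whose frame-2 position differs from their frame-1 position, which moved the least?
the yellow pentagon

(moved 1.2)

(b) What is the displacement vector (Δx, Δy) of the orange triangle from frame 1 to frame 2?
(3.5, 2.2)

The orange triangle was at (1.9, 9.0) in frame 1 and (5.4, 11.2) in frame 2.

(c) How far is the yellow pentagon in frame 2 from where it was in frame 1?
1.2

The yellow pentagon moved from (9.4, 2.0) to (8.2, 2.0), a distance of √(1.2² + 0.0²) ≈ 1.2.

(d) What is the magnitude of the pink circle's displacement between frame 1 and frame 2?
4.9

The pink circle moved from (4.5, 10.3) to (7.3, 6.3), a distance of √(2.8² + 4.0²) ≈ 4.9.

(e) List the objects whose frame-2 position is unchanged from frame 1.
the green square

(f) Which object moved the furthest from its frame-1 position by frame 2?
the blue hexagon

(moved 6.3; next 5.6)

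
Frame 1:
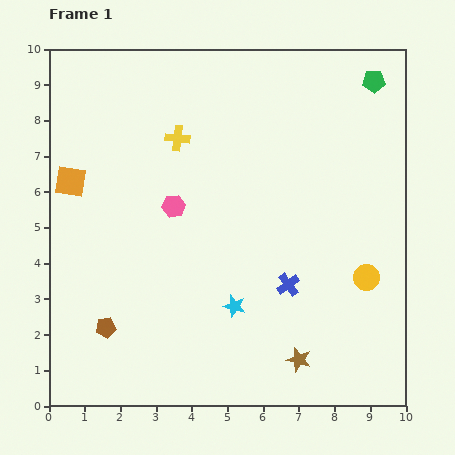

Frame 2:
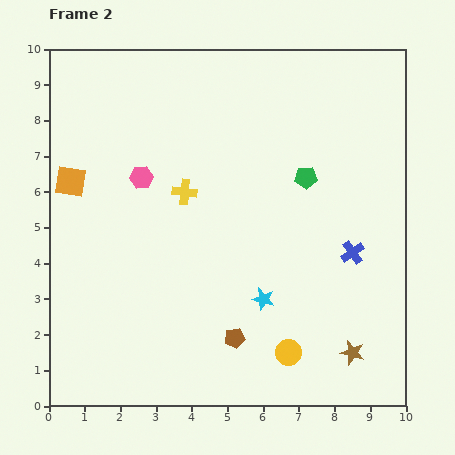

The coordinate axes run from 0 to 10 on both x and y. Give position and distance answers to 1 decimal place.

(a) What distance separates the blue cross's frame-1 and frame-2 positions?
2.0

The blue cross moved from (6.7, 3.4) to (8.5, 4.3), a distance of √(1.8² + 0.9²) ≈ 2.0.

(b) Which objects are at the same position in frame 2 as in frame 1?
the orange square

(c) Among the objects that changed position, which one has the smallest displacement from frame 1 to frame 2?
the cyan star

(moved 0.8)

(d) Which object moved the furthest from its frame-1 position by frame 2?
the brown pentagon

(moved 3.6; next 3.3)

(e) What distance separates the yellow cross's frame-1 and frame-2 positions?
1.5

The yellow cross moved from (3.6, 7.5) to (3.8, 6.0), a distance of √(0.2² + 1.5²) ≈ 1.5.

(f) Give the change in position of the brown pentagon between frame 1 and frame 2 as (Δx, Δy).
(3.6, -0.3)

The brown pentagon was at (1.6, 2.2) in frame 1 and (5.2, 1.9) in frame 2.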